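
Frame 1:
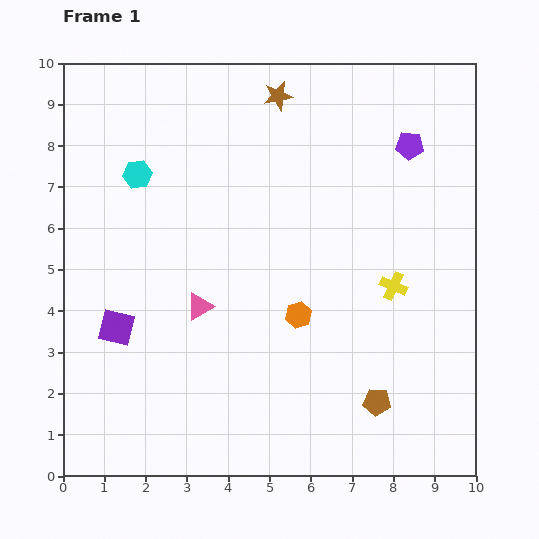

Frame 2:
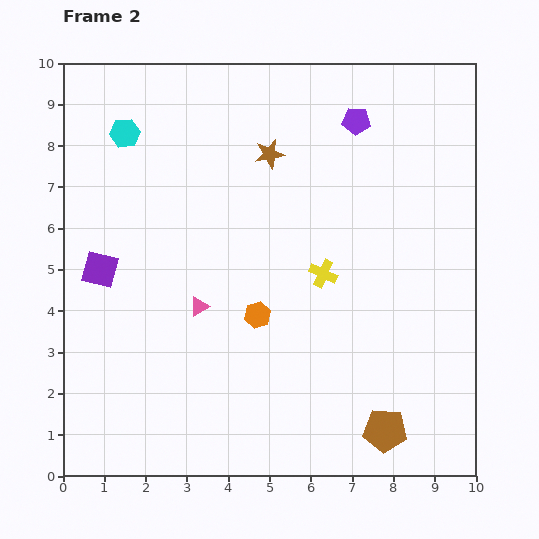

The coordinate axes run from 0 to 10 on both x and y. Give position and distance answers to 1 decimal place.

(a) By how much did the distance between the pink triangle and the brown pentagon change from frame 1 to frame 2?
+0.5

Distance in frame 1: 4.9. Distance in frame 2: 5.4.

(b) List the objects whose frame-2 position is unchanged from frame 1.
the pink triangle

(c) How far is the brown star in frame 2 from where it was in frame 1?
1.4

The brown star moved from (5.2, 9.2) to (5.0, 7.8), a distance of √(0.2² + 1.4²) ≈ 1.4.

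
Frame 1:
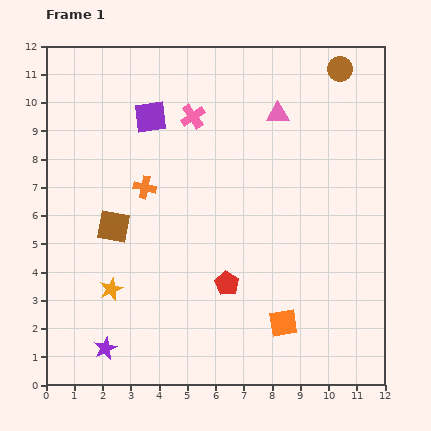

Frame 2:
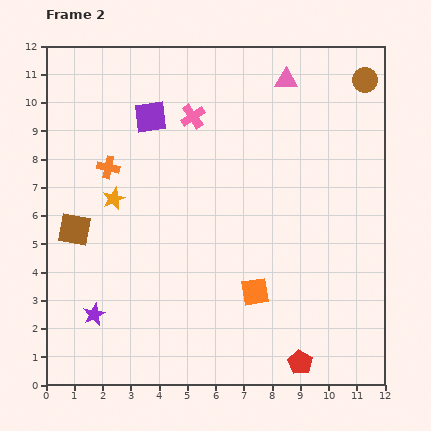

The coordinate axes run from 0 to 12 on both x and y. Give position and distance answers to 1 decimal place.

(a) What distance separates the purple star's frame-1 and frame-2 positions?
1.3

The purple star moved from (2.1, 1.3) to (1.7, 2.5), a distance of √(0.4² + 1.2²) ≈ 1.3.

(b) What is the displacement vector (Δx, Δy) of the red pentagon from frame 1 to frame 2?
(2.6, -2.8)

The red pentagon was at (6.4, 3.6) in frame 1 and (9.0, 0.8) in frame 2.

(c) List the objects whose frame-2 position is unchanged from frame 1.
the purple square, the pink cross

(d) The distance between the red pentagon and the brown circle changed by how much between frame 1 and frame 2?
+1.7

Distance in frame 1: 8.6. Distance in frame 2: 10.3.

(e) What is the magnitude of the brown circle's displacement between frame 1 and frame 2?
1.0

The brown circle moved from (10.4, 11.2) to (11.3, 10.8), a distance of √(0.9² + 0.4²) ≈ 1.0.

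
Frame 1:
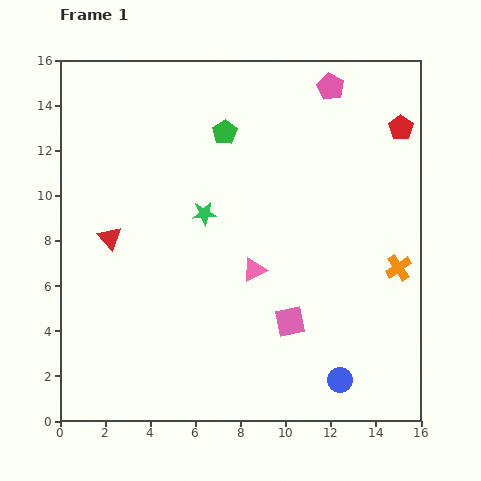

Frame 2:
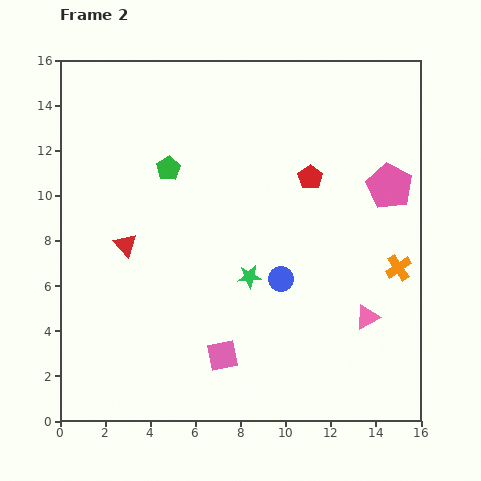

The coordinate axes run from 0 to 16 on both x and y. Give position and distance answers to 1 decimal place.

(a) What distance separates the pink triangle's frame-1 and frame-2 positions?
5.4

The pink triangle moved from (8.6, 6.7) to (13.6, 4.6), a distance of √(5.0² + 2.1²) ≈ 5.4.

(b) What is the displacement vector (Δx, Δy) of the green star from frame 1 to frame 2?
(2.0, -2.8)

The green star was at (6.4, 9.2) in frame 1 and (8.4, 6.4) in frame 2.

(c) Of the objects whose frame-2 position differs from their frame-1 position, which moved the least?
the red triangle

(moved 0.8)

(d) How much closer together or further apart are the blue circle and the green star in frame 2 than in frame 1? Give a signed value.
-8.1

Distance in frame 1: 9.5. Distance in frame 2: 1.4.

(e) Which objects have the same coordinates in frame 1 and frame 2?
the orange cross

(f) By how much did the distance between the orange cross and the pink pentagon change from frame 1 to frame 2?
-4.9

Distance in frame 1: 8.5. Distance in frame 2: 3.6.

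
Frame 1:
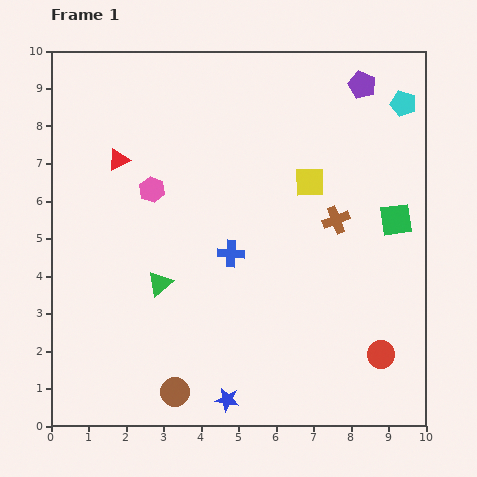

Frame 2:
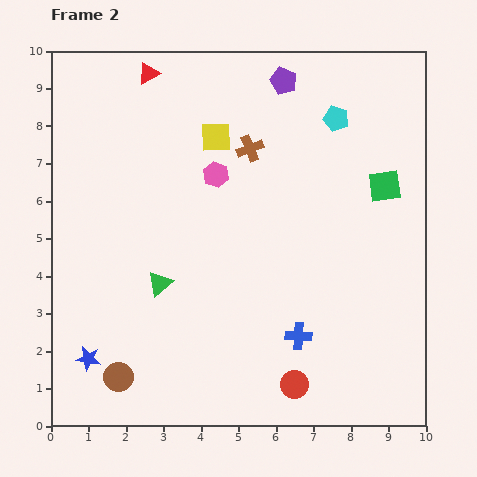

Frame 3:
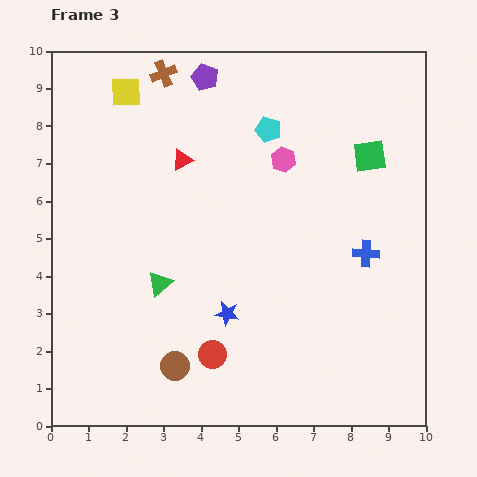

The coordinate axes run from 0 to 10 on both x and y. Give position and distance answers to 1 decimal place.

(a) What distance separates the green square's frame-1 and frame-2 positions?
0.9

The green square moved from (9.2, 5.5) to (8.9, 6.4), a distance of √(0.3² + 0.9²) ≈ 0.9.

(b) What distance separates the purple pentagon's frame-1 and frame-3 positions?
4.2

The purple pentagon moved from (8.3, 9.1) to (4.1, 9.3), a distance of √(4.2² + 0.2²) ≈ 4.2.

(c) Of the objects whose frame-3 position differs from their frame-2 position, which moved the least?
the green square

(moved 0.9)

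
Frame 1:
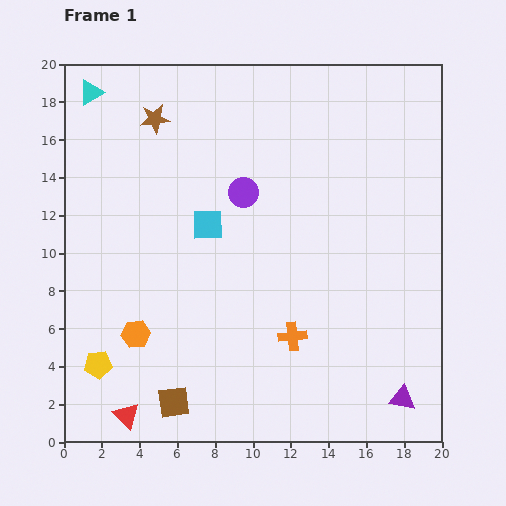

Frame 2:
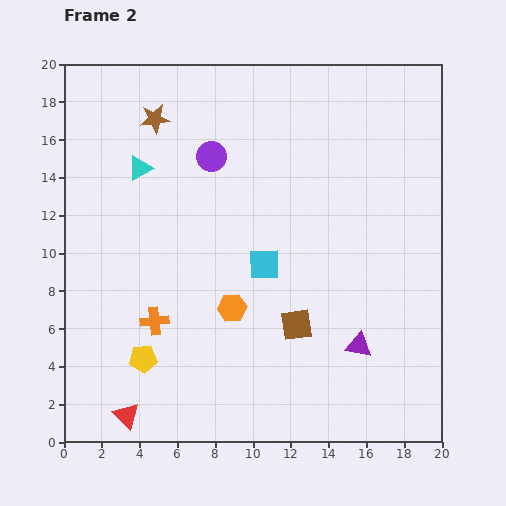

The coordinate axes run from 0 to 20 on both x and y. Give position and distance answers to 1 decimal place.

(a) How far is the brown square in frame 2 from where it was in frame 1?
7.7

The brown square moved from (5.8, 2.1) to (12.3, 6.2), a distance of √(6.5² + 4.1²) ≈ 7.7.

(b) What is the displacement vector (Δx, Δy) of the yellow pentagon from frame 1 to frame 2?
(2.4, 0.3)

The yellow pentagon was at (1.8, 4.1) in frame 1 and (4.2, 4.4) in frame 2.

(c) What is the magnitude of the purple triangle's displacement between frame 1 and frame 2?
3.6

The purple triangle moved from (17.9, 2.3) to (15.6, 5.1), a distance of √(2.3² + 2.8²) ≈ 3.6.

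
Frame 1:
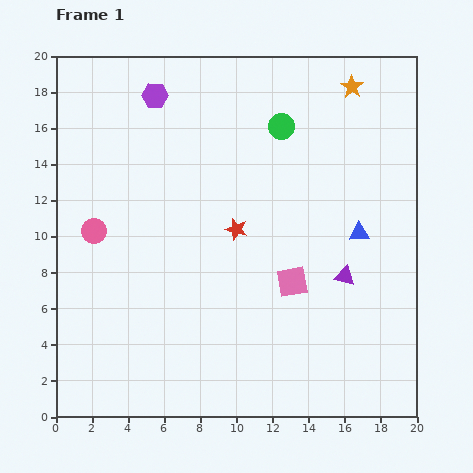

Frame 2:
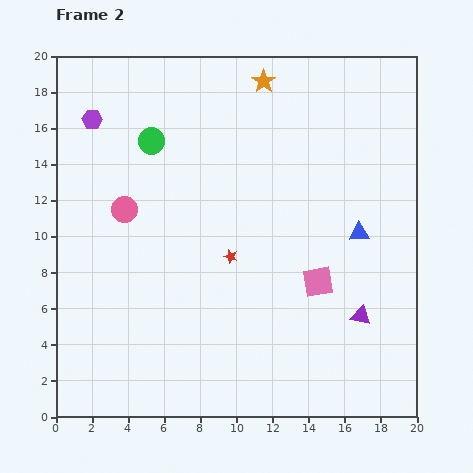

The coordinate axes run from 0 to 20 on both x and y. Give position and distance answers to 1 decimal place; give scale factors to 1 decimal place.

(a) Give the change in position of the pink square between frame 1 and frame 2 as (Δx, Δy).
(1.4, 0.0)

The pink square was at (13.1, 7.5) in frame 1 and (14.5, 7.5) in frame 2.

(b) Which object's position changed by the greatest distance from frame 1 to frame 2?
the green circle

(moved 7.2; next 4.9)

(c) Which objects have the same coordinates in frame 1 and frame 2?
the blue triangle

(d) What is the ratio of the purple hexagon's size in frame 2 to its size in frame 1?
0.8×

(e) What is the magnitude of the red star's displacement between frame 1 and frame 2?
1.5

The red star moved from (10.0, 10.4) to (9.7, 8.9), a distance of √(0.3² + 1.5²) ≈ 1.5.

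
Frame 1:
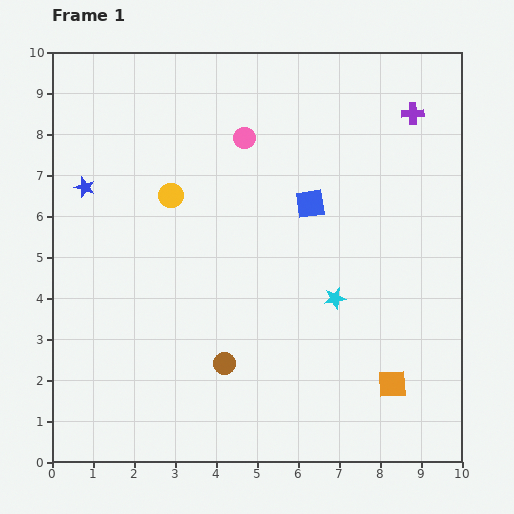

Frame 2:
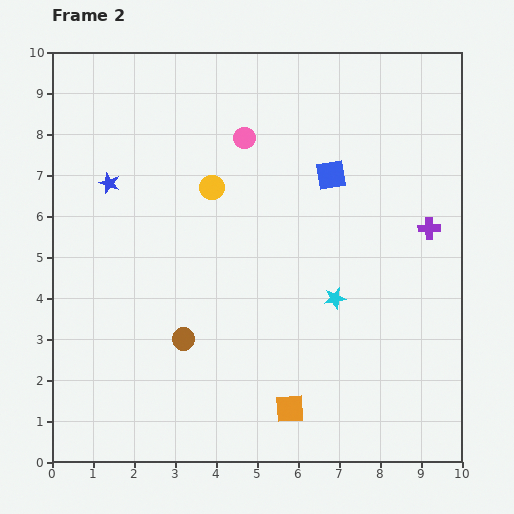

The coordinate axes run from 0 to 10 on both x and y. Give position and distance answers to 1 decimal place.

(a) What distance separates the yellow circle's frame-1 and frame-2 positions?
1.0

The yellow circle moved from (2.9, 6.5) to (3.9, 6.7), a distance of √(1.0² + 0.2²) ≈ 1.0.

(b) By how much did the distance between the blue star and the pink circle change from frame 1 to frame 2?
-0.6

Distance in frame 1: 4.1. Distance in frame 2: 3.5.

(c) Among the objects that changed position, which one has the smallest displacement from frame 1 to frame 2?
the blue star

(moved 0.6)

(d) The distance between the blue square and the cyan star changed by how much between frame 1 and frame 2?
+0.6

Distance in frame 1: 2.4. Distance in frame 2: 3.0.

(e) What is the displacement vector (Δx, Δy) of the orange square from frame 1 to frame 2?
(-2.5, -0.6)

The orange square was at (8.3, 1.9) in frame 1 and (5.8, 1.3) in frame 2.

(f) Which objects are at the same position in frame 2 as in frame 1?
the pink circle, the cyan star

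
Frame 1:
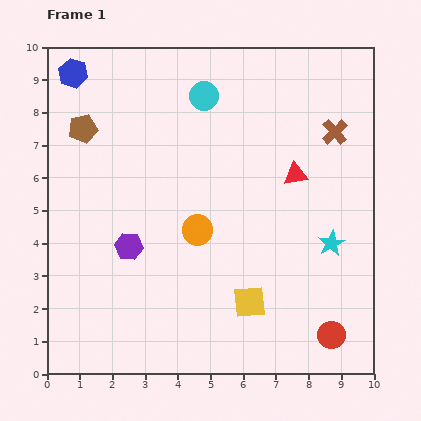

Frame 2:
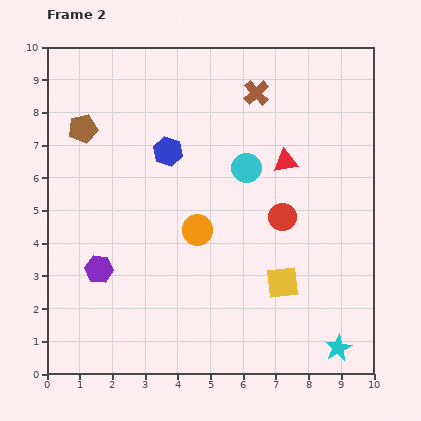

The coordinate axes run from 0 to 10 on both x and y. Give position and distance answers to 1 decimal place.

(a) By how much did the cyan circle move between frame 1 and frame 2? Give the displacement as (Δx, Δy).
(1.3, -2.2)

The cyan circle was at (4.8, 8.5) in frame 1 and (6.1, 6.3) in frame 2.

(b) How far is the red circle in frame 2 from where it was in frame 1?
3.9

The red circle moved from (8.7, 1.2) to (7.2, 4.8), a distance of √(1.5² + 3.6²) ≈ 3.9.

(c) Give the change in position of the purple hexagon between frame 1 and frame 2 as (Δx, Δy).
(-0.9, -0.7)

The purple hexagon was at (2.5, 3.9) in frame 1 and (1.6, 3.2) in frame 2.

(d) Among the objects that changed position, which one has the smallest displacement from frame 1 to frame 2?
the red triangle

(moved 0.5)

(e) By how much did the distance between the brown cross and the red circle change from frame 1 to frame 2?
-2.3

Distance in frame 1: 6.2. Distance in frame 2: 3.9.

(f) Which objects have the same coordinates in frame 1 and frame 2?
the orange circle, the brown pentagon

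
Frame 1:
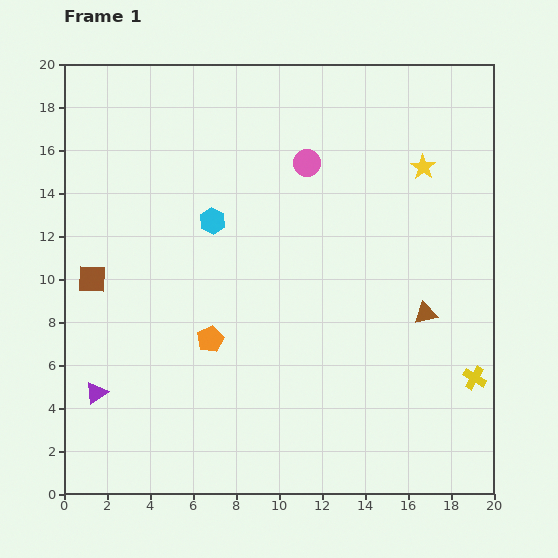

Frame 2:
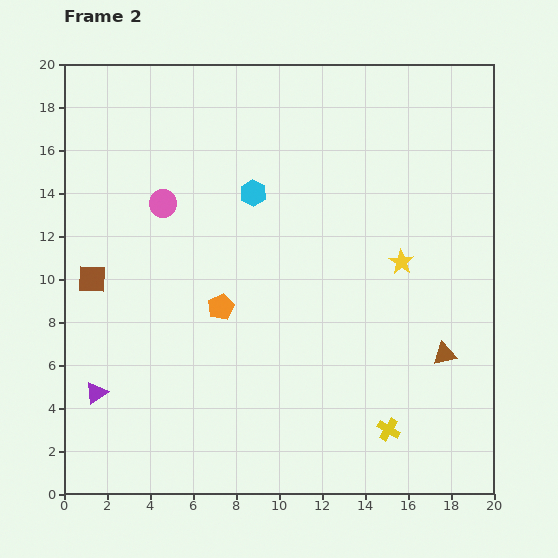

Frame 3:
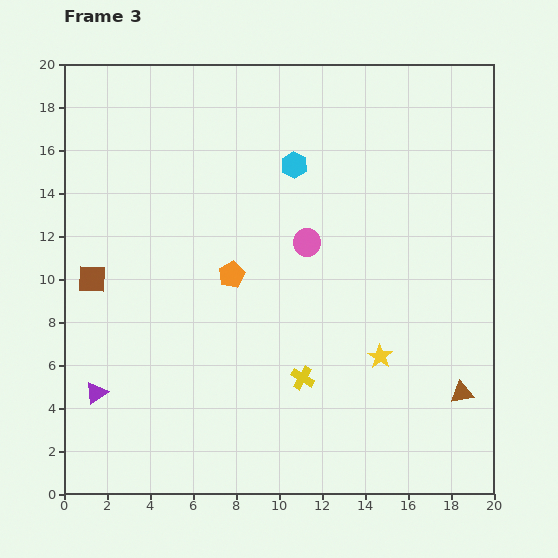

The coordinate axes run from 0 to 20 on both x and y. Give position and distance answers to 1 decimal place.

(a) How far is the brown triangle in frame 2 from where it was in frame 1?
2.1

The brown triangle moved from (16.8, 8.4) to (17.7, 6.5), a distance of √(0.9² + 1.9²) ≈ 2.1.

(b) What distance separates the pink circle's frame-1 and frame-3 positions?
3.7

The pink circle moved from (11.3, 15.4) to (11.3, 11.7), a distance of √(0.0² + 3.7²) ≈ 3.7.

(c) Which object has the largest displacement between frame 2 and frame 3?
the pink circle

(moved 6.9; next 4.7)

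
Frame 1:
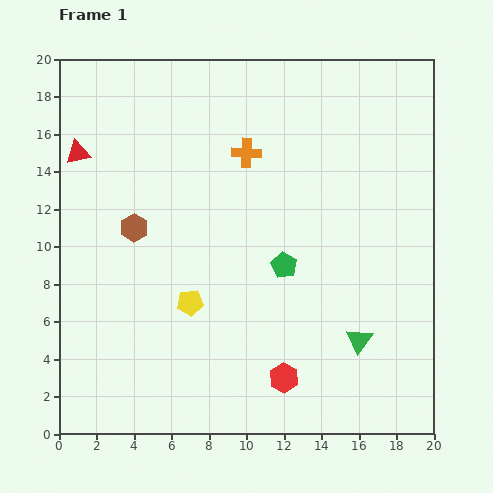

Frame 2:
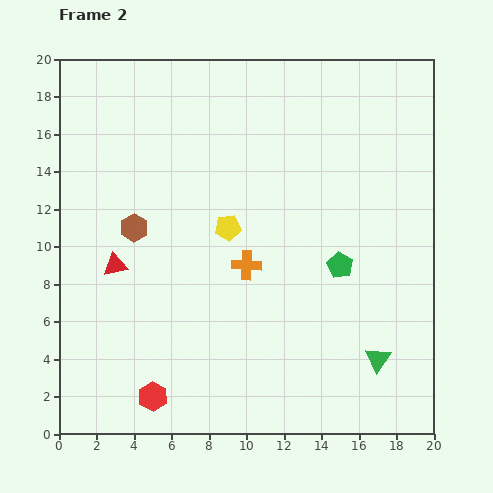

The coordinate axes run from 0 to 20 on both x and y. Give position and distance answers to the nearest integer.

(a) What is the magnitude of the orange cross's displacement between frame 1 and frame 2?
6

The orange cross moved from (10, 15) to (10, 9), a distance of √(0² + 6²) ≈ 6.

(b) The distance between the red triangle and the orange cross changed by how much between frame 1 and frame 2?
-2

Distance in frame 1: 9. Distance in frame 2: 7.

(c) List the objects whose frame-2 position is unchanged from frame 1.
the brown hexagon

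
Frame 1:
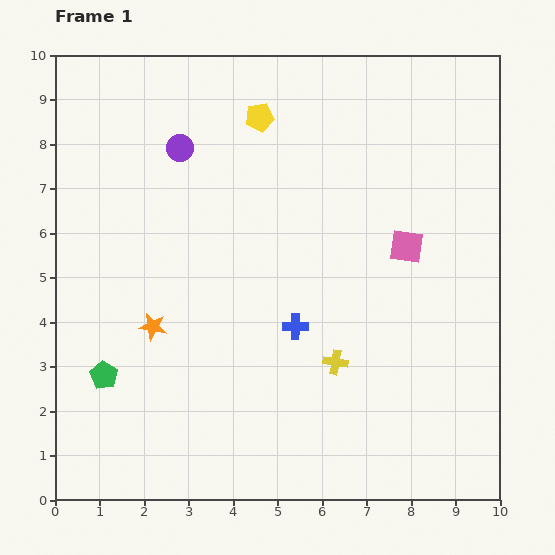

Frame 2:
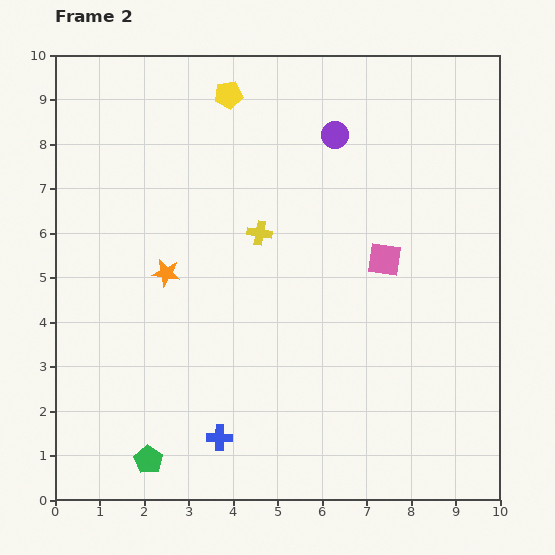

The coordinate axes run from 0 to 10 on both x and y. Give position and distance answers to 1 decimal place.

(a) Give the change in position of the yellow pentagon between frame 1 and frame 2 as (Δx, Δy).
(-0.7, 0.5)

The yellow pentagon was at (4.6, 8.6) in frame 1 and (3.9, 9.1) in frame 2.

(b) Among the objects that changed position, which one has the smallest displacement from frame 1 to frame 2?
the pink square

(moved 0.6)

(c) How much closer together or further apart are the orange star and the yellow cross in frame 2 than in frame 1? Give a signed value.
-1.9

Distance in frame 1: 4.2. Distance in frame 2: 2.3.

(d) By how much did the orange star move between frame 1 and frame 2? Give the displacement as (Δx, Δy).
(0.3, 1.2)

The orange star was at (2.2, 3.9) in frame 1 and (2.5, 5.1) in frame 2.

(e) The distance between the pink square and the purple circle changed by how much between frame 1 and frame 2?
-2.6

Distance in frame 1: 5.6. Distance in frame 2: 3.0.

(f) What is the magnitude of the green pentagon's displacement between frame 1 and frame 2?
2.1

The green pentagon moved from (1.1, 2.8) to (2.1, 0.9), a distance of √(1.0² + 1.9²) ≈ 2.1.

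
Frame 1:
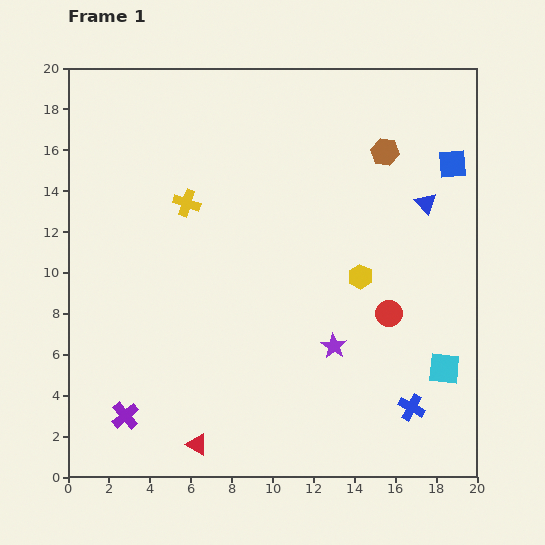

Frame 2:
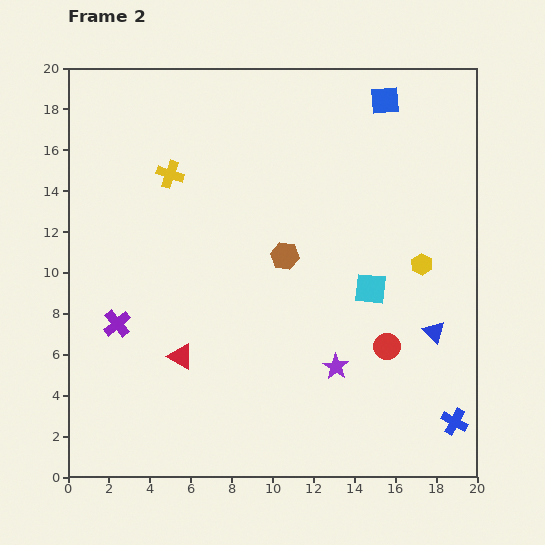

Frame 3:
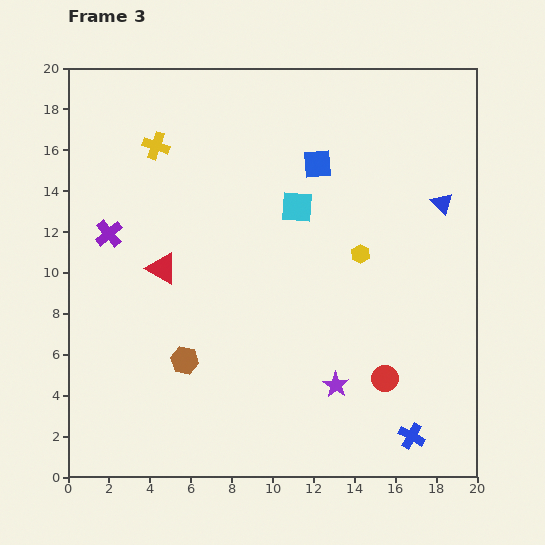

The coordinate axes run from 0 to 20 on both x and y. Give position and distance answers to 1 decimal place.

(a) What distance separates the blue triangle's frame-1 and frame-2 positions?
6.3

The blue triangle moved from (17.5, 13.4) to (17.9, 7.1), a distance of √(0.4² + 6.3²) ≈ 6.3.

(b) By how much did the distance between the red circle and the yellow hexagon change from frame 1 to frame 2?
+2.0

Distance in frame 1: 2.3. Distance in frame 2: 4.3.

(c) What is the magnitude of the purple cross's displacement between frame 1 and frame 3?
8.9

The purple cross moved from (2.8, 3.0) to (2.0, 11.9), a distance of √(0.8² + 8.9²) ≈ 8.9.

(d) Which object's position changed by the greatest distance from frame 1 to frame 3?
the brown hexagon

(moved 14.1; next 10.7)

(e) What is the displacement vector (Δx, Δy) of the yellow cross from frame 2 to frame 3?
(-0.7, 1.4)

The yellow cross was at (5.0, 14.8) in frame 2 and (4.3, 16.2) in frame 3.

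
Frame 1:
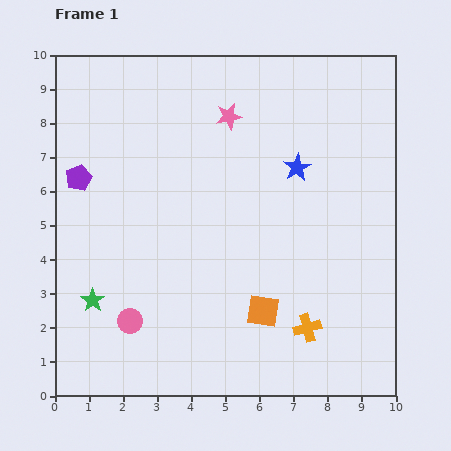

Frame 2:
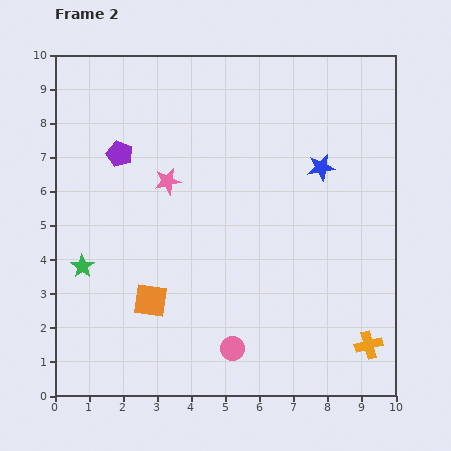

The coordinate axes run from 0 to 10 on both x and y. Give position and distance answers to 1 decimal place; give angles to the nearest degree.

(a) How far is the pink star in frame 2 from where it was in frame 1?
2.6

The pink star moved from (5.1, 8.2) to (3.3, 6.3), a distance of √(1.8² + 1.9²) ≈ 2.6.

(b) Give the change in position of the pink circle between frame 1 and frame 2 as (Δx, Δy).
(3.0, -0.8)

The pink circle was at (2.2, 2.2) in frame 1 and (5.2, 1.4) in frame 2.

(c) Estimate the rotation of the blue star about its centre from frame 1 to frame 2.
21° clockwise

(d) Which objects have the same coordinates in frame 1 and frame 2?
none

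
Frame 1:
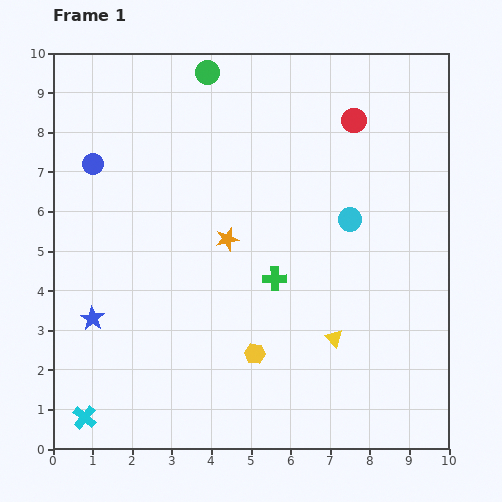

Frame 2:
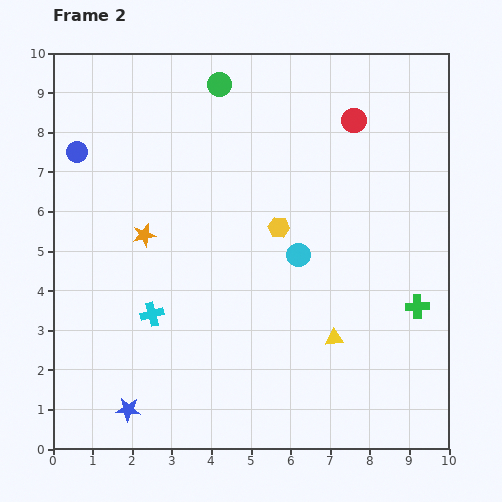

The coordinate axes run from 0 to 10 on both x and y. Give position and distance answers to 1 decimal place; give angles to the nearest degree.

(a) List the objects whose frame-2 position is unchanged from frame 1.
the yellow triangle, the red circle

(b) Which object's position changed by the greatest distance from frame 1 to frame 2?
the green cross

(moved 3.7; next 3.3)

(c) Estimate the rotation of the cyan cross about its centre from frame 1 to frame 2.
37° clockwise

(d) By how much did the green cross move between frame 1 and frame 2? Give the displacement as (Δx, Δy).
(3.6, -0.7)

The green cross was at (5.6, 4.3) in frame 1 and (9.2, 3.6) in frame 2.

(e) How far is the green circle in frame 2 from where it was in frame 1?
0.4

The green circle moved from (3.9, 9.5) to (4.2, 9.2), a distance of √(0.3² + 0.3²) ≈ 0.4.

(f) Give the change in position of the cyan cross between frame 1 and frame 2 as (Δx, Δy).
(1.7, 2.6)

The cyan cross was at (0.8, 0.8) in frame 1 and (2.5, 3.4) in frame 2.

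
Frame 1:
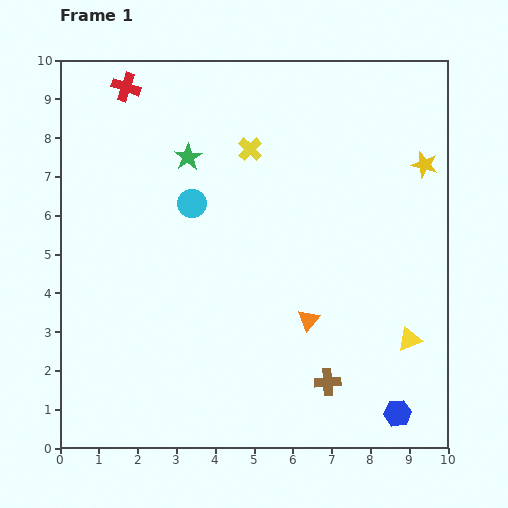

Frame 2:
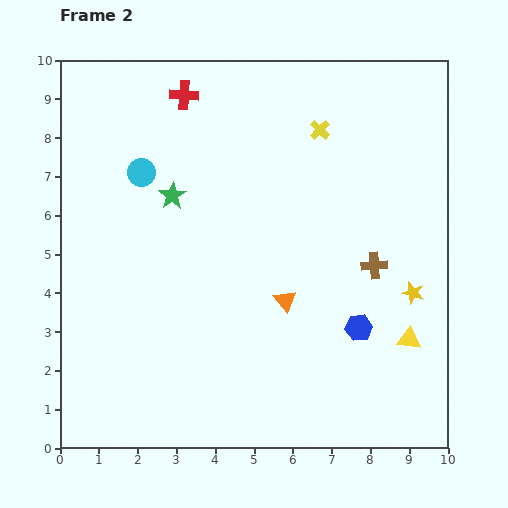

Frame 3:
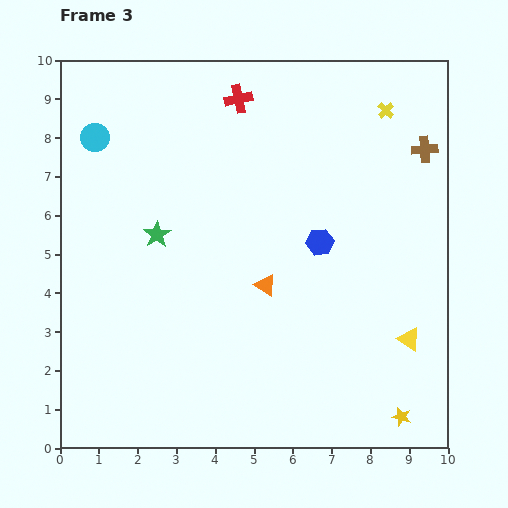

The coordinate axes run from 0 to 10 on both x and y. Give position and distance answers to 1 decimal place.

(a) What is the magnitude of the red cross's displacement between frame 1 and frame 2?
1.5

The red cross moved from (1.7, 9.3) to (3.2, 9.1), a distance of √(1.5² + 0.2²) ≈ 1.5.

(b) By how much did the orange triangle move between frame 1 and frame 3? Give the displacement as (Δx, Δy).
(-1.1, 0.9)

The orange triangle was at (6.4, 3.3) in frame 1 and (5.3, 4.2) in frame 3.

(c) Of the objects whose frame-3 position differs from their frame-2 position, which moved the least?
the orange triangle

(moved 0.6)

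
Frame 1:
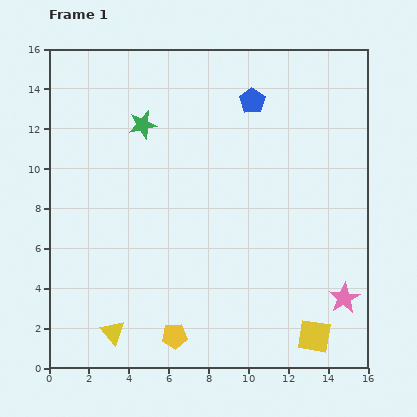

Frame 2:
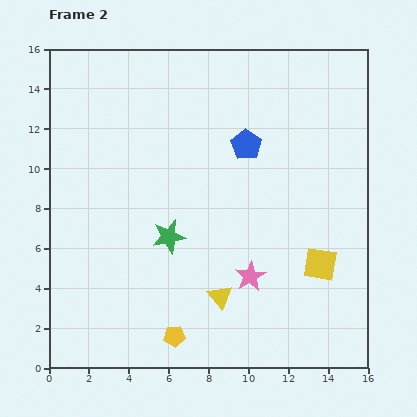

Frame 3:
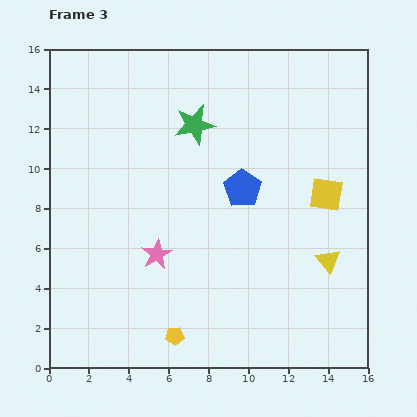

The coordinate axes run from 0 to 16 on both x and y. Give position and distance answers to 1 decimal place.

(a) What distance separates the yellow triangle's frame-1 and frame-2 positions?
5.7

The yellow triangle moved from (3.2, 1.8) to (8.6, 3.6), a distance of √(5.4² + 1.8²) ≈ 5.7.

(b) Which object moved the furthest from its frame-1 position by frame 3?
the yellow triangle

(moved 11.4; next 9.7)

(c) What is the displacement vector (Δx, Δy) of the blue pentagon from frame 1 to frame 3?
(-0.5, -4.4)

The blue pentagon was at (10.2, 13.4) in frame 1 and (9.7, 9.0) in frame 3.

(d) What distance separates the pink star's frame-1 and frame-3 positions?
9.7

The pink star moved from (14.8, 3.5) to (5.4, 5.7), a distance of √(9.4² + 2.2²) ≈ 9.7.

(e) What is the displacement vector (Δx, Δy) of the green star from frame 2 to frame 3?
(1.3, 5.6)

The green star was at (6.0, 6.6) in frame 2 and (7.3, 12.2) in frame 3.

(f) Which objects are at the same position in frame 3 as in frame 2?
the yellow pentagon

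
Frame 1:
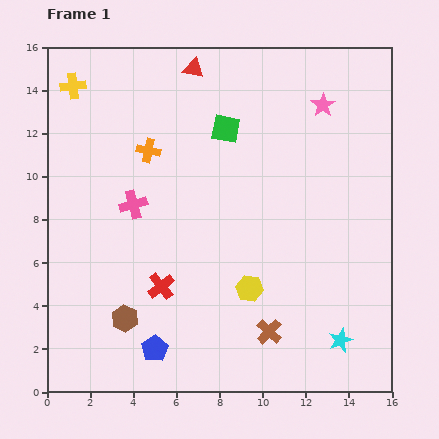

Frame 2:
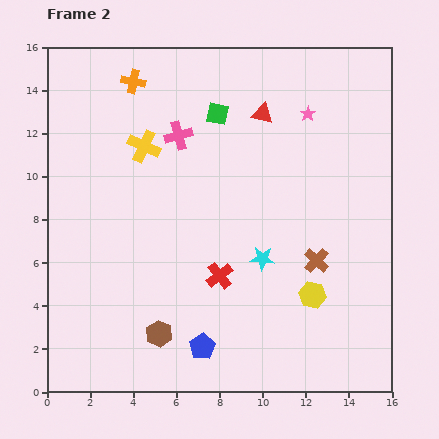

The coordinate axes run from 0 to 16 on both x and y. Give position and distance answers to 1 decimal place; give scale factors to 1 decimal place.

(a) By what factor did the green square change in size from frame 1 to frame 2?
0.8×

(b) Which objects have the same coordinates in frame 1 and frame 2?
none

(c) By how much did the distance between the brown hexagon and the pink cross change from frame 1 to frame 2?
+3.9

Distance in frame 1: 5.3. Distance in frame 2: 9.2.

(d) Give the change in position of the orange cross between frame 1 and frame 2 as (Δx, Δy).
(-0.7, 3.2)

The orange cross was at (4.7, 11.2) in frame 1 and (4.0, 14.4) in frame 2.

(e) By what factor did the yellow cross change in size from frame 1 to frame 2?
1.3×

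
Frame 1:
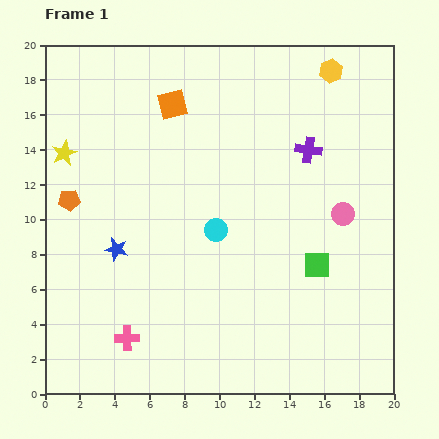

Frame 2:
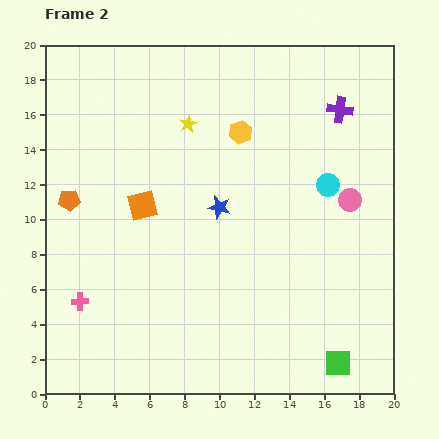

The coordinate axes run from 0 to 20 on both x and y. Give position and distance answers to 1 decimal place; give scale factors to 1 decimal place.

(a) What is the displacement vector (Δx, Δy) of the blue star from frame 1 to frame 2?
(5.9, 2.4)

The blue star was at (4.1, 8.3) in frame 1 and (10.0, 10.7) in frame 2.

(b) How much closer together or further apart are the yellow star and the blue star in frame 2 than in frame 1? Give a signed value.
-1.2

Distance in frame 1: 6.3. Distance in frame 2: 5.1.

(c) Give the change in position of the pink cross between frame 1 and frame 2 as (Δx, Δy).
(-2.7, 2.1)

The pink cross was at (4.7, 3.2) in frame 1 and (2.0, 5.3) in frame 2.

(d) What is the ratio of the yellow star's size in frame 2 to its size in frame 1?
0.7×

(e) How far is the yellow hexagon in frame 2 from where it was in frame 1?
6.3

The yellow hexagon moved from (16.4, 18.5) to (11.2, 15.0), a distance of √(5.2² + 3.5²) ≈ 6.3.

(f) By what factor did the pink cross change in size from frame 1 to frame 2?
0.7×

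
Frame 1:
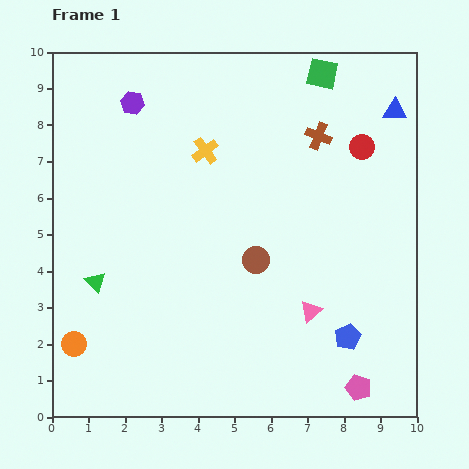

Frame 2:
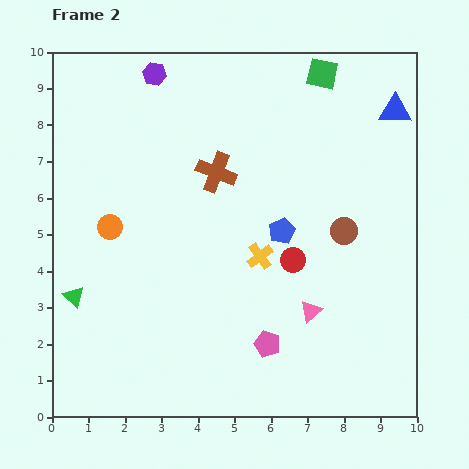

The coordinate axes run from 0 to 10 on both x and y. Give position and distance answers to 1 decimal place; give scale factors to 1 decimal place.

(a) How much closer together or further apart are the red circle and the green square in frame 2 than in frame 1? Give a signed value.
+2.9

Distance in frame 1: 2.3. Distance in frame 2: 5.2.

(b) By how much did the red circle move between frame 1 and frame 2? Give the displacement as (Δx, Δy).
(-1.9, -3.1)

The red circle was at (8.5, 7.4) in frame 1 and (6.6, 4.3) in frame 2.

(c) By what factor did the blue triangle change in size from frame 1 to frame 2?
1.3×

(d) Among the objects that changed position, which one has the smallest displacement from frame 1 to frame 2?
the green triangle

(moved 0.7)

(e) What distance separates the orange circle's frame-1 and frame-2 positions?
3.4

The orange circle moved from (0.6, 2.0) to (1.6, 5.2), a distance of √(1.0² + 3.2²) ≈ 3.4.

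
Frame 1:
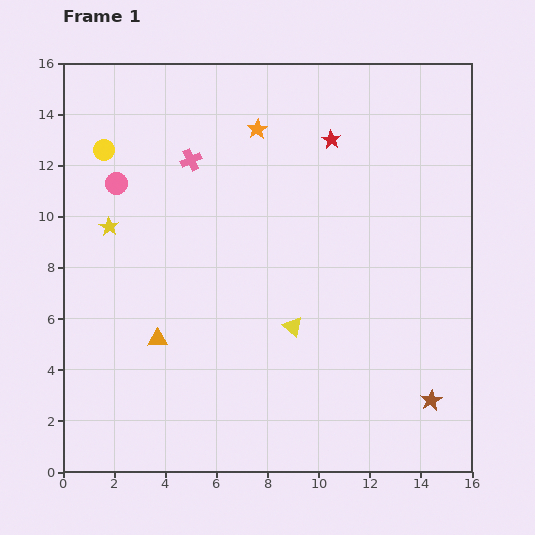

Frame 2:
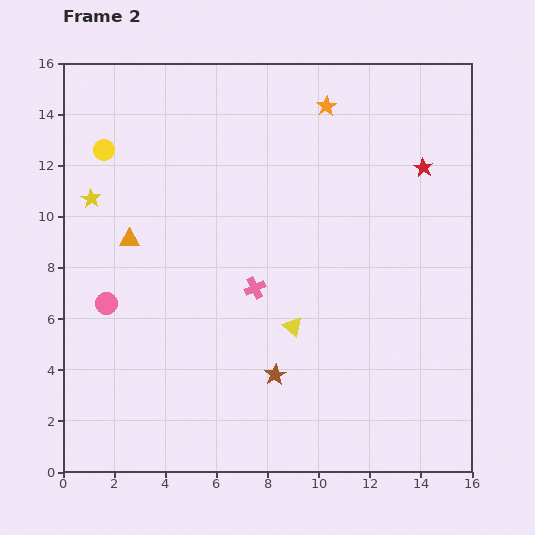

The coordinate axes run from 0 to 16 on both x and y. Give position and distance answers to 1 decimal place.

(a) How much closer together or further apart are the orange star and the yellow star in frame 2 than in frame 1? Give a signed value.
+3.0

Distance in frame 1: 6.9. Distance in frame 2: 9.9.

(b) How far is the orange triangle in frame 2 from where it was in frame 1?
4.1

The orange triangle moved from (3.7, 5.2) to (2.6, 9.1), a distance of √(1.1² + 3.9²) ≈ 4.1.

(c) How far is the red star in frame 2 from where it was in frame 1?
3.8

The red star moved from (10.5, 13.0) to (14.1, 11.9), a distance of √(3.6² + 1.1²) ≈ 3.8.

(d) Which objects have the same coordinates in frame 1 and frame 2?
the yellow circle, the yellow triangle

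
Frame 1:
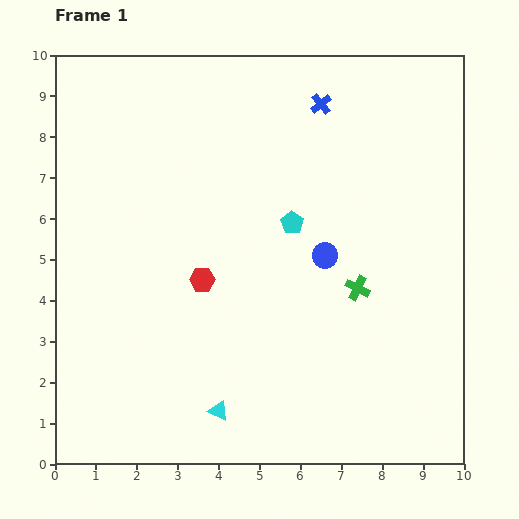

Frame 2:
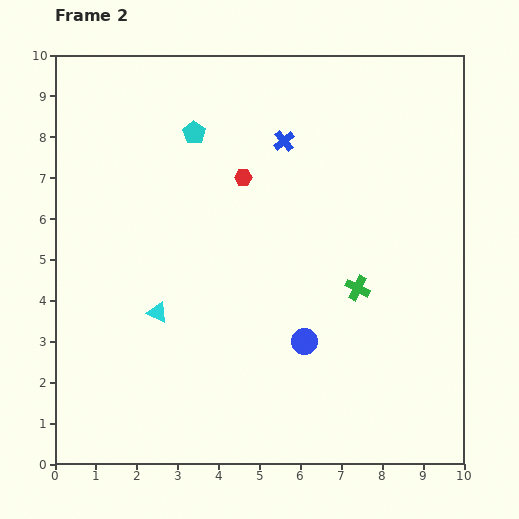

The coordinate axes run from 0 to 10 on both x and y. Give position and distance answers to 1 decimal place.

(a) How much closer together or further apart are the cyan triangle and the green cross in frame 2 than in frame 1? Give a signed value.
+0.4

Distance in frame 1: 4.5. Distance in frame 2: 4.9.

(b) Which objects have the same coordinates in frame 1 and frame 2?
the green cross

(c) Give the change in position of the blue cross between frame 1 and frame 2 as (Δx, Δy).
(-0.9, -0.9)

The blue cross was at (6.5, 8.8) in frame 1 and (5.6, 7.9) in frame 2.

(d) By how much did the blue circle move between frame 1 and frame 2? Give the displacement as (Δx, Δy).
(-0.5, -2.1)

The blue circle was at (6.6, 5.1) in frame 1 and (6.1, 3.0) in frame 2.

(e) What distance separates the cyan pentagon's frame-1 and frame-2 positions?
3.3

The cyan pentagon moved from (5.8, 5.9) to (3.4, 8.1), a distance of √(2.4² + 2.2²) ≈ 3.3.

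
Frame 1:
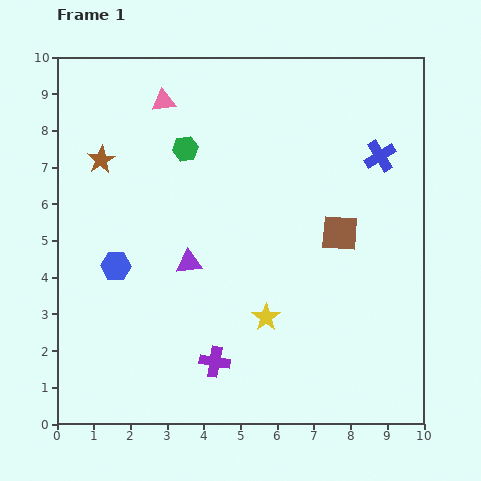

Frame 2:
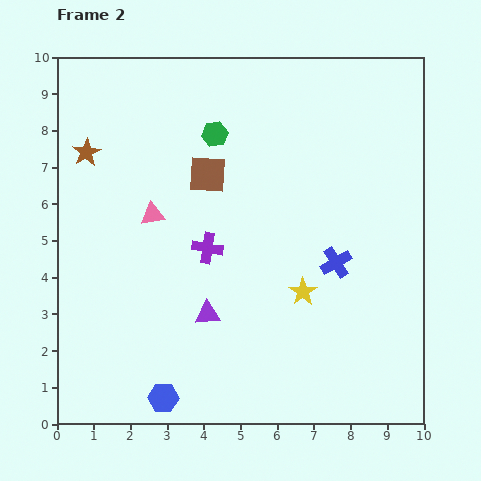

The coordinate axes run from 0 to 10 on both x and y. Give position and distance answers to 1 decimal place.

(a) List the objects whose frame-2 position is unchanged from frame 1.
none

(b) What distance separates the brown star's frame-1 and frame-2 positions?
0.4

The brown star moved from (1.2, 7.2) to (0.8, 7.4), a distance of √(0.4² + 0.2²) ≈ 0.4.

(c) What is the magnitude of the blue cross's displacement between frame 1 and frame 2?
3.1

The blue cross moved from (8.8, 7.3) to (7.6, 4.4), a distance of √(1.2² + 2.9²) ≈ 3.1.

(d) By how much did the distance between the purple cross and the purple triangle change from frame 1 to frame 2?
-1.0

Distance in frame 1: 2.8. Distance in frame 2: 1.8.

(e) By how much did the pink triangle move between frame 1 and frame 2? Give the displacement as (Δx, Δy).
(-0.3, -3.1)

The pink triangle was at (2.9, 8.8) in frame 1 and (2.6, 5.7) in frame 2.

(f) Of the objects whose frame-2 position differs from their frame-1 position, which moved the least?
the brown star

(moved 0.4)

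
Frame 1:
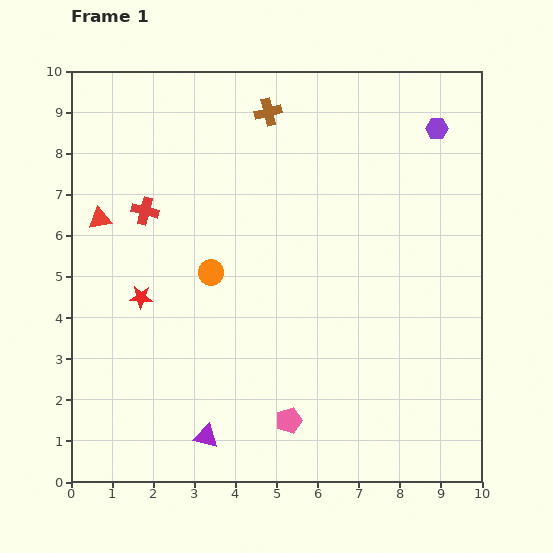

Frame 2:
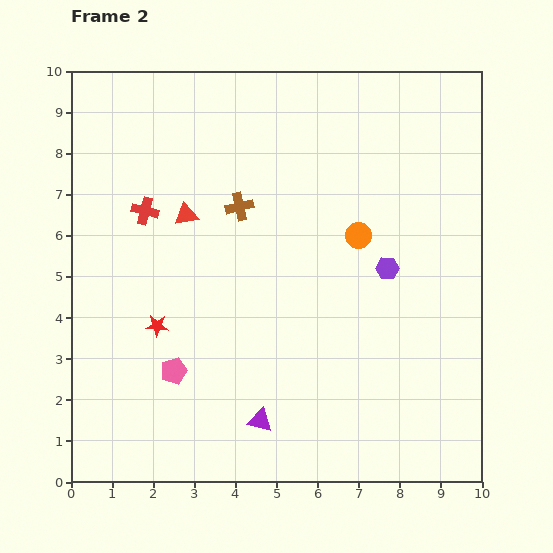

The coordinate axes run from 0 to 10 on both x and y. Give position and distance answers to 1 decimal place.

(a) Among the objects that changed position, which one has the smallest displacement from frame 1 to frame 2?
the red star

(moved 0.8)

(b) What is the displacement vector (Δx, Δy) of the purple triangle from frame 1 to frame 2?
(1.3, 0.4)

The purple triangle was at (3.3, 1.1) in frame 1 and (4.6, 1.5) in frame 2.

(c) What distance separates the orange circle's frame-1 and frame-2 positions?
3.7

The orange circle moved from (3.4, 5.1) to (7.0, 6.0), a distance of √(3.6² + 0.9²) ≈ 3.7.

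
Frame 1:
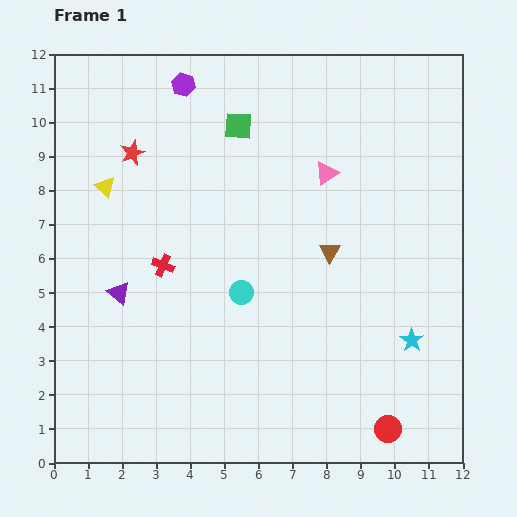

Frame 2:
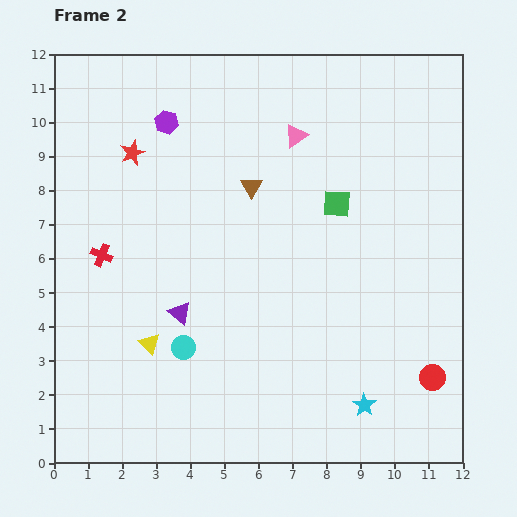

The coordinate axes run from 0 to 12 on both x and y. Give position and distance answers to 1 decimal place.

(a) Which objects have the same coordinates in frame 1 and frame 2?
the red star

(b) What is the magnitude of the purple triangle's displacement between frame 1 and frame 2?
1.9

The purple triangle moved from (1.9, 5.0) to (3.7, 4.4), a distance of √(1.8² + 0.6²) ≈ 1.9.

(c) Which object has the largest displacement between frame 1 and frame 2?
the yellow triangle

(moved 4.8; next 3.7)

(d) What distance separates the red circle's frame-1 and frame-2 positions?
2.0

The red circle moved from (9.8, 1.0) to (11.1, 2.5), a distance of √(1.3² + 1.5²) ≈ 2.0.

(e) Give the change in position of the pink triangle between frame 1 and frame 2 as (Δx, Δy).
(-0.9, 1.1)

The pink triangle was at (8.0, 8.5) in frame 1 and (7.1, 9.6) in frame 2.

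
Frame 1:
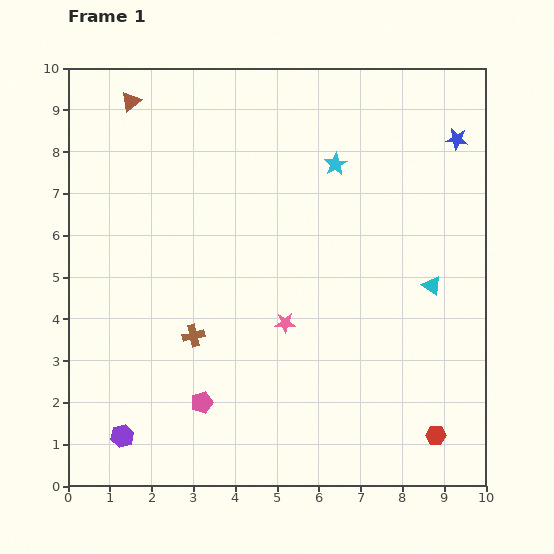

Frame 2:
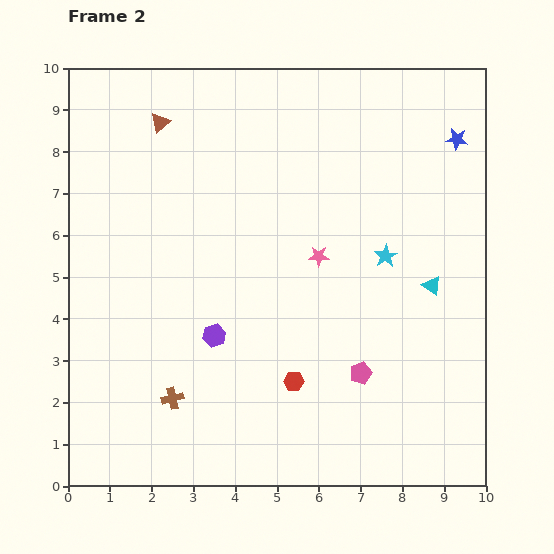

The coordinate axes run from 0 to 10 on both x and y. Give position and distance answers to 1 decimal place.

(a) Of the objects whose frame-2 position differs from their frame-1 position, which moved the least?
the brown triangle

(moved 0.9)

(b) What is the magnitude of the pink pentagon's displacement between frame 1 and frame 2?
3.9

The pink pentagon moved from (3.2, 2.0) to (7.0, 2.7), a distance of √(3.8² + 0.7²) ≈ 3.9.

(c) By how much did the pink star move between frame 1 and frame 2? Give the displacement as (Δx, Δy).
(0.8, 1.6)

The pink star was at (5.2, 3.9) in frame 1 and (6.0, 5.5) in frame 2.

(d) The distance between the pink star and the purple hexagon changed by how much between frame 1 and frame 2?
-1.6

Distance in frame 1: 4.7. Distance in frame 2: 3.1.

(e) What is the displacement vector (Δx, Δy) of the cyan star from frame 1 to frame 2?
(1.2, -2.2)

The cyan star was at (6.4, 7.7) in frame 1 and (7.6, 5.5) in frame 2.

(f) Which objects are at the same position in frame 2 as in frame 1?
the cyan triangle, the blue star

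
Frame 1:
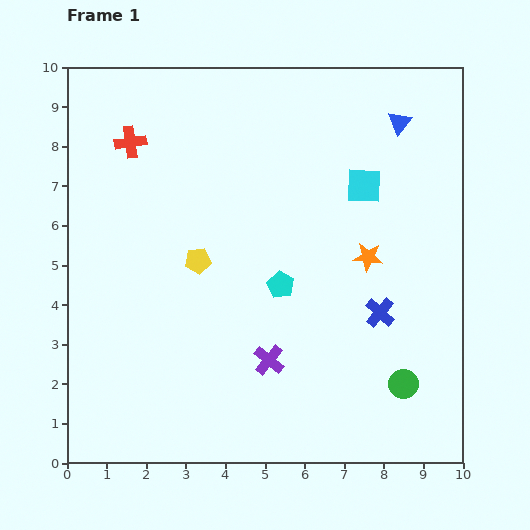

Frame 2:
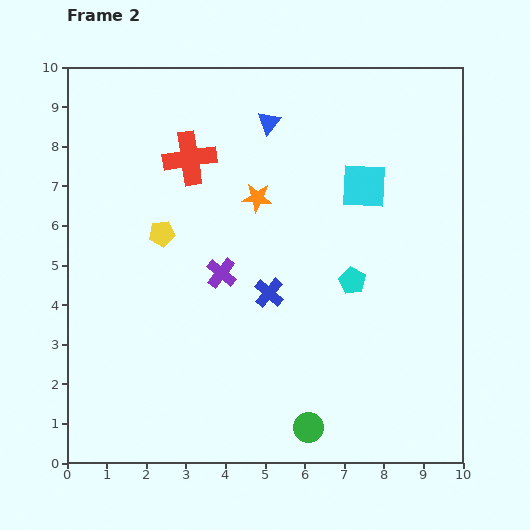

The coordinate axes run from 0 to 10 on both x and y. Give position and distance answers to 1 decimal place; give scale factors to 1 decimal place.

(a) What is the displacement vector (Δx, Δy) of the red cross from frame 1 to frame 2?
(1.5, -0.4)

The red cross was at (1.6, 8.1) in frame 1 and (3.1, 7.7) in frame 2.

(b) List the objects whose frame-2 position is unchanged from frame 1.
the cyan square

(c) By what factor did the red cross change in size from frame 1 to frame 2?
1.7×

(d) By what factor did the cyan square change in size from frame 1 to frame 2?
1.3×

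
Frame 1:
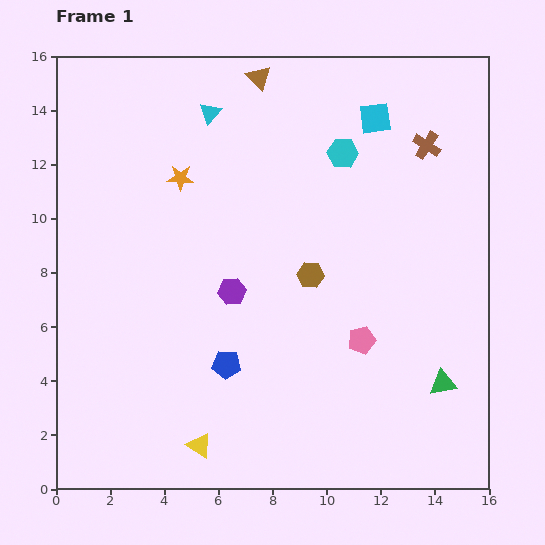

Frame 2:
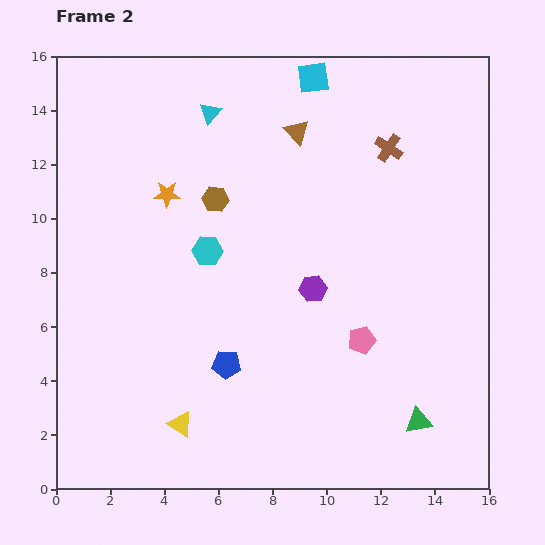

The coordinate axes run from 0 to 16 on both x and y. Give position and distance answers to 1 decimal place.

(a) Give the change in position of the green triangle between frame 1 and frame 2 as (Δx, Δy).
(-0.9, -1.4)

The green triangle was at (14.3, 3.9) in frame 1 and (13.4, 2.5) in frame 2.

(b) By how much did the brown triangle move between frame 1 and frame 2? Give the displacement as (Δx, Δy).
(1.4, -2.0)

The brown triangle was at (7.5, 15.2) in frame 1 and (8.9, 13.2) in frame 2.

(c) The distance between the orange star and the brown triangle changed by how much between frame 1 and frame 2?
+0.6

Distance in frame 1: 4.7. Distance in frame 2: 5.3.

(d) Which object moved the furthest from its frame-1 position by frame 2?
the cyan hexagon

(moved 6.2; next 4.5)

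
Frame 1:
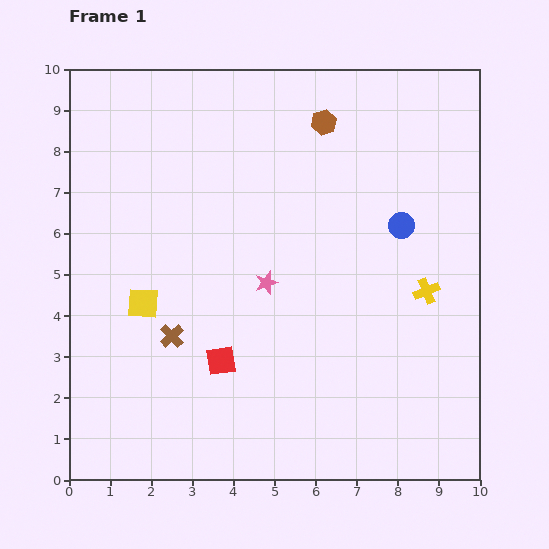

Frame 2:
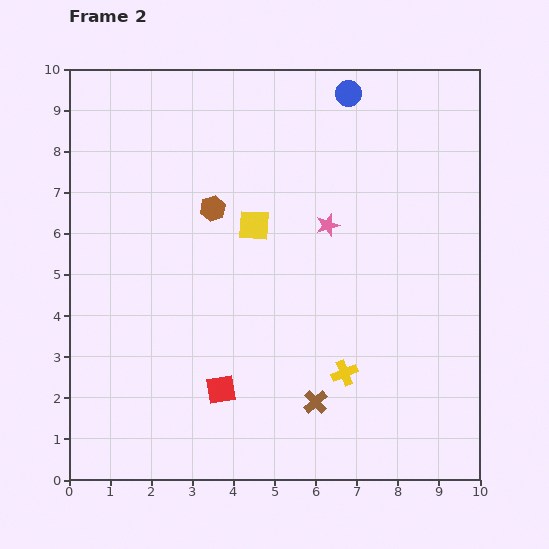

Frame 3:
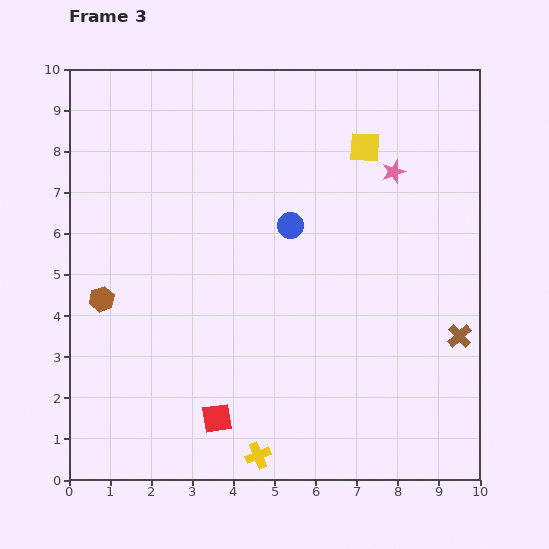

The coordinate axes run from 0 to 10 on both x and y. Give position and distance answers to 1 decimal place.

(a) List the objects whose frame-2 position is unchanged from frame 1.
none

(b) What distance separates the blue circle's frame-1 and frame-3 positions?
2.7

The blue circle moved from (8.1, 6.2) to (5.4, 6.2), a distance of √(2.7² + 0.0²) ≈ 2.7.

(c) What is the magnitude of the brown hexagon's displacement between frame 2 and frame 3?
3.5

The brown hexagon moved from (3.5, 6.6) to (0.8, 4.4), a distance of √(2.7² + 2.2²) ≈ 3.5.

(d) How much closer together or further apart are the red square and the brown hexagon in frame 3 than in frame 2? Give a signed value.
-0.4

Distance in frame 2: 4.4. Distance in frame 3: 4.0.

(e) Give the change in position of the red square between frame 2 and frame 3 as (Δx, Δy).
(-0.1, -0.7)

The red square was at (3.7, 2.2) in frame 2 and (3.6, 1.5) in frame 3.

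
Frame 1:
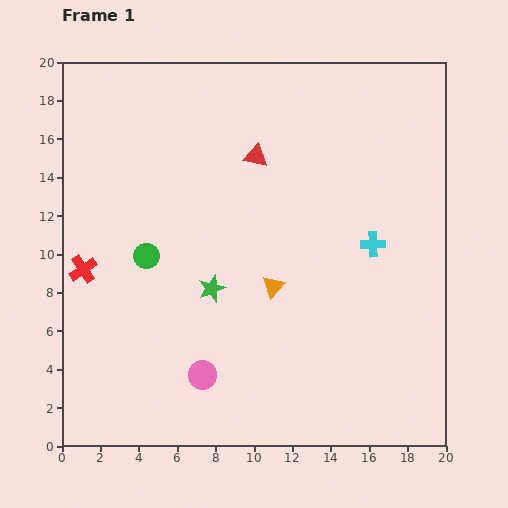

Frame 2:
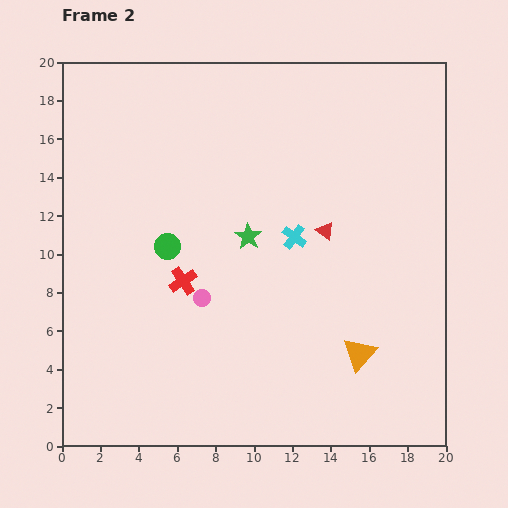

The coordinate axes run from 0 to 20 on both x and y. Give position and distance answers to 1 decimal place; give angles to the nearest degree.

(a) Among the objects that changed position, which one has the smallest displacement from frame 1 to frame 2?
the green circle

(moved 1.2)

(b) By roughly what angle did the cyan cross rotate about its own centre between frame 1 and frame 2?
38° clockwise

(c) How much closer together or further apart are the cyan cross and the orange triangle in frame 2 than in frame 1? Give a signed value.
+1.4

Distance in frame 1: 5.6. Distance in frame 2: 7.0.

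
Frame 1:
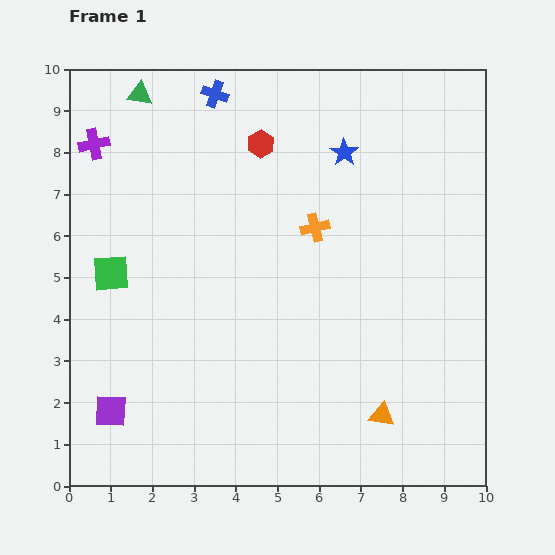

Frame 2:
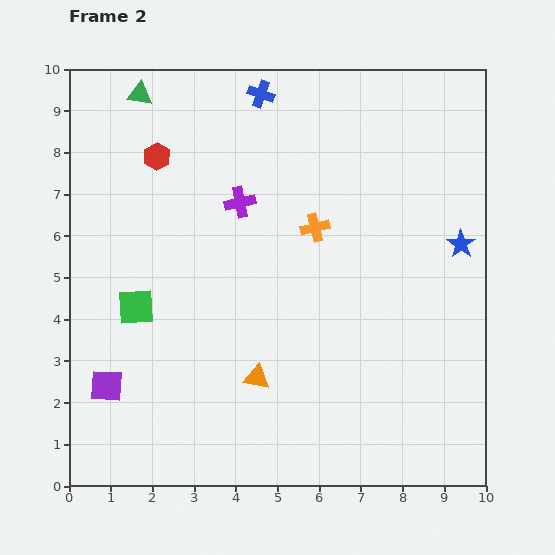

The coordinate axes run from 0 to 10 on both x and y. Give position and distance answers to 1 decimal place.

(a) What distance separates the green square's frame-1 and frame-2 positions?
1.0

The green square moved from (1.0, 5.1) to (1.6, 4.3), a distance of √(0.6² + 0.8²) ≈ 1.0.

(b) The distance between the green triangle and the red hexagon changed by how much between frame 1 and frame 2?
-1.5

Distance in frame 1: 3.1. Distance in frame 2: 1.6.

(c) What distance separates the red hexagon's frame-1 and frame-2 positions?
2.5

The red hexagon moved from (4.6, 8.2) to (2.1, 7.9), a distance of √(2.5² + 0.3²) ≈ 2.5.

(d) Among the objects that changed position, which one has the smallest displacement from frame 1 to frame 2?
the purple square

(moved 0.6)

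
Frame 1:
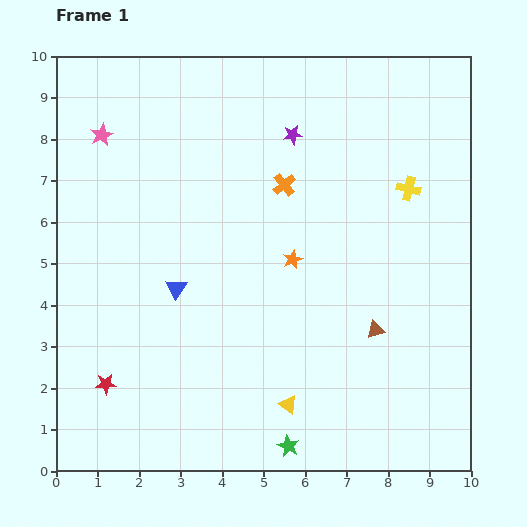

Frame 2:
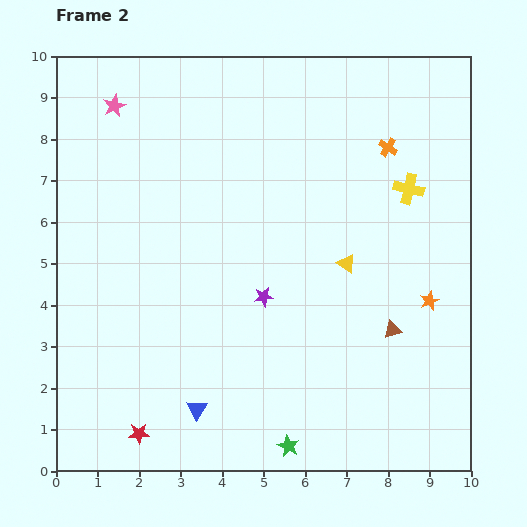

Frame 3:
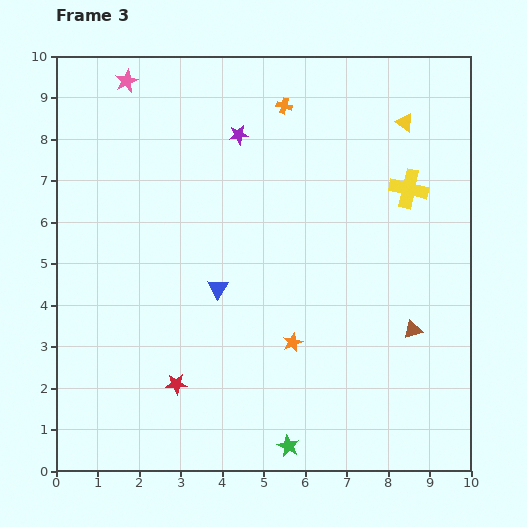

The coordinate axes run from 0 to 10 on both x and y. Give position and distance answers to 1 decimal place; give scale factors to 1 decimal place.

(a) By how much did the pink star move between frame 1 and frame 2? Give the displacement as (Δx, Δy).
(0.3, 0.7)

The pink star was at (1.1, 8.1) in frame 1 and (1.4, 8.8) in frame 2.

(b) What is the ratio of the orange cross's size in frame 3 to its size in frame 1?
0.7×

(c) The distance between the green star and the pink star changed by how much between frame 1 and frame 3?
+0.9

Distance in frame 1: 8.7. Distance in frame 3: 9.6.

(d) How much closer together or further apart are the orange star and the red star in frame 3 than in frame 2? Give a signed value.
-4.7

Distance in frame 2: 7.7. Distance in frame 3: 3.0.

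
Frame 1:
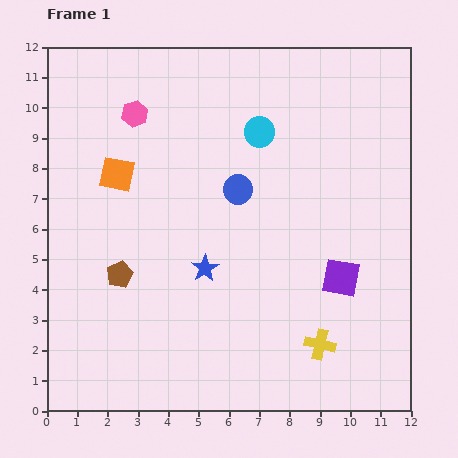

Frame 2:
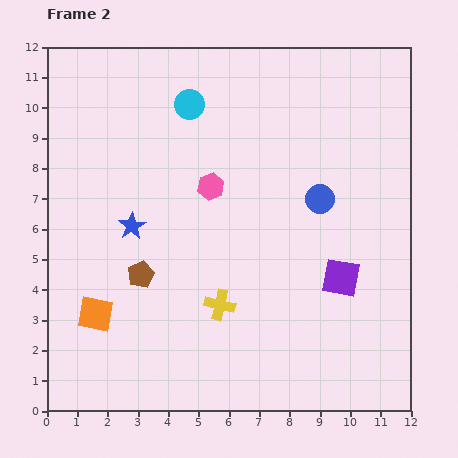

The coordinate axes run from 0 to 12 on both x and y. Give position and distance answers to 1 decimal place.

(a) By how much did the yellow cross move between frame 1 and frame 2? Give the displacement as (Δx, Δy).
(-3.3, 1.3)

The yellow cross was at (9.0, 2.2) in frame 1 and (5.7, 3.5) in frame 2.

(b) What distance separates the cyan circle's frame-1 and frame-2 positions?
2.5

The cyan circle moved from (7.0, 9.2) to (4.7, 10.1), a distance of √(2.3² + 0.9²) ≈ 2.5.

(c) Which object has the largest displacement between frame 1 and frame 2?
the orange square

(moved 4.7; next 3.5)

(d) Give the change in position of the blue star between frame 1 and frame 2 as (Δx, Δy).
(-2.4, 1.4)

The blue star was at (5.2, 4.7) in frame 1 and (2.8, 6.1) in frame 2.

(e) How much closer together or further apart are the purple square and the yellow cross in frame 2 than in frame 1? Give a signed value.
+1.8

Distance in frame 1: 2.3. Distance in frame 2: 4.1.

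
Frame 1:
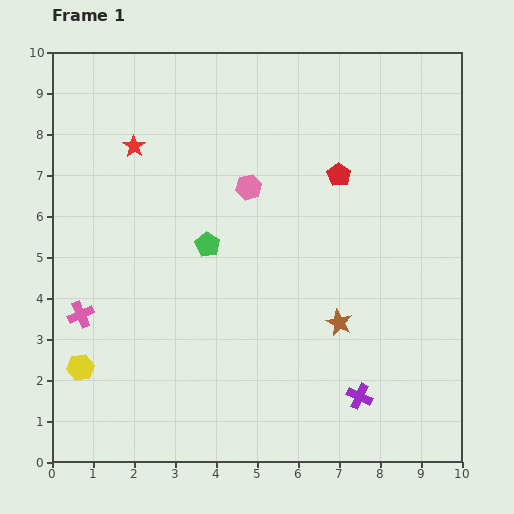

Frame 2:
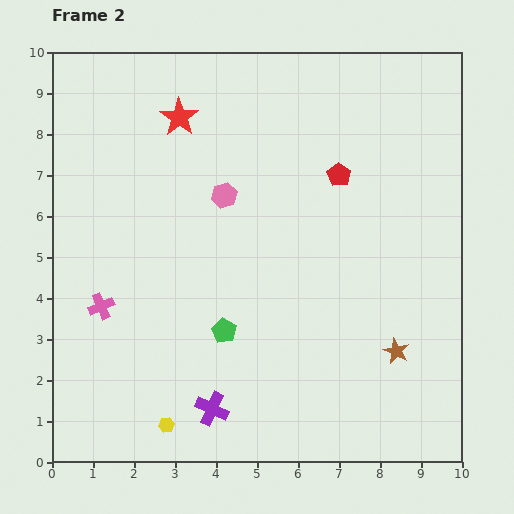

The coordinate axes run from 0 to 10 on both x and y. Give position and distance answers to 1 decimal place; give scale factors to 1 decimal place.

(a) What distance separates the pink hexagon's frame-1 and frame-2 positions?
0.6

The pink hexagon moved from (4.8, 6.7) to (4.2, 6.5), a distance of √(0.6² + 0.2²) ≈ 0.6.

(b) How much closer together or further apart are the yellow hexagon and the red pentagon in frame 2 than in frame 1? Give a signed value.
-0.5

Distance in frame 1: 7.9. Distance in frame 2: 7.4.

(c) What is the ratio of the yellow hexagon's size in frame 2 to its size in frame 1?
0.6×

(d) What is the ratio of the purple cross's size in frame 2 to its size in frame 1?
1.3×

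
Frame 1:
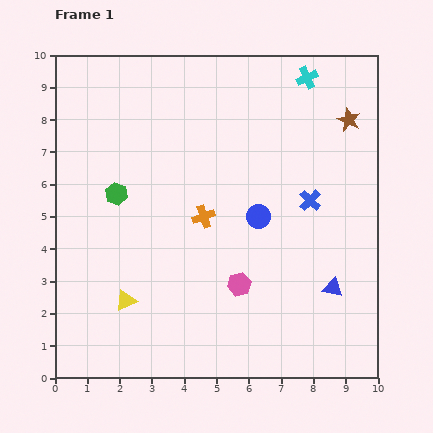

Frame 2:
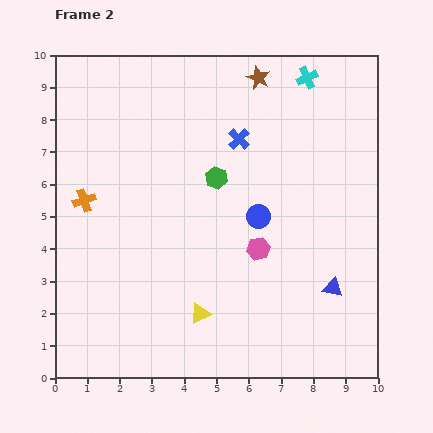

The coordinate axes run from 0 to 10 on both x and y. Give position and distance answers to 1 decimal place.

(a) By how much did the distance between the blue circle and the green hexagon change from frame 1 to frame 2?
-2.7

Distance in frame 1: 4.5. Distance in frame 2: 1.8.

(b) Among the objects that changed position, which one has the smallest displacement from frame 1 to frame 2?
the pink hexagon

(moved 1.3)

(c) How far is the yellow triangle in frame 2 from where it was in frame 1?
2.3

The yellow triangle moved from (2.2, 2.4) to (4.5, 2.0), a distance of √(2.3² + 0.4²) ≈ 2.3.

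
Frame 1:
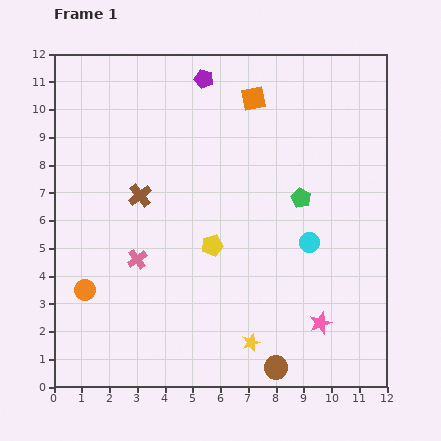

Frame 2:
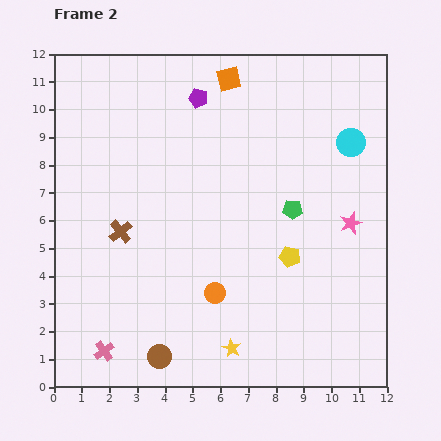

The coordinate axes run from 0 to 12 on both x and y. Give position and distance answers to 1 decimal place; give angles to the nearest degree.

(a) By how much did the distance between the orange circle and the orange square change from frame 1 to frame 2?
-1.5

Distance in frame 1: 9.2. Distance in frame 2: 7.7.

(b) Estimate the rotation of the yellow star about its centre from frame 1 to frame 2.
25° counter-clockwise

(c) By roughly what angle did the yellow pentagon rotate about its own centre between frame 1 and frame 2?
30° clockwise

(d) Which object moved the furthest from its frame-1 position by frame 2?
the orange circle

(moved 4.7; next 4.2)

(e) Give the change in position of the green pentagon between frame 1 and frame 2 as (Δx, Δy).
(-0.3, -0.4)

The green pentagon was at (8.9, 6.8) in frame 1 and (8.6, 6.4) in frame 2.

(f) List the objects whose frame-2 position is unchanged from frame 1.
none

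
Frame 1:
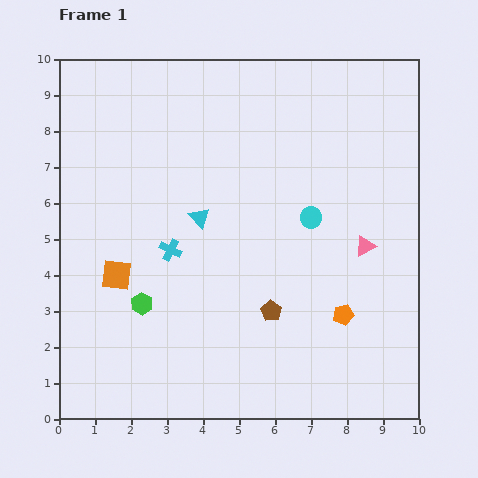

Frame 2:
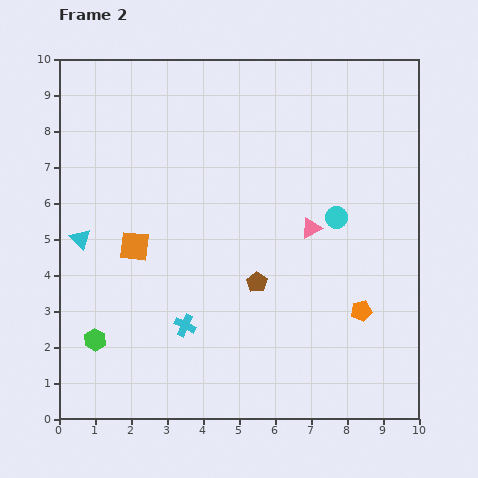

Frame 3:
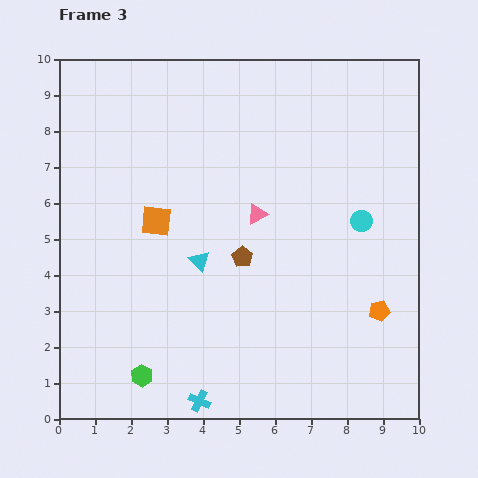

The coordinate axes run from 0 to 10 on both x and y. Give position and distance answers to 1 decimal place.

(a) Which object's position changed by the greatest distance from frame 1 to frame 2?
the cyan triangle

(moved 3.4; next 2.1)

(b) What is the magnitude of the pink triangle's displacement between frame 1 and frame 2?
1.6

The pink triangle moved from (8.5, 4.8) to (7.0, 5.3), a distance of √(1.5² + 0.5²) ≈ 1.6.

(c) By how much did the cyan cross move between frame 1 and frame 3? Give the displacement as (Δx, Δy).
(0.8, -4.2)

The cyan cross was at (3.1, 4.7) in frame 1 and (3.9, 0.5) in frame 3.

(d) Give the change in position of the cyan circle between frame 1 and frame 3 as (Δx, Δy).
(1.4, -0.1)

The cyan circle was at (7.0, 5.6) in frame 1 and (8.4, 5.5) in frame 3.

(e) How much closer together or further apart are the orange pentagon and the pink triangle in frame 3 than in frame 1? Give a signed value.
+2.3

Distance in frame 1: 2.0. Distance in frame 3: 4.3.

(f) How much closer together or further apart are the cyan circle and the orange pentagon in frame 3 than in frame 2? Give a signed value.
-0.2

Distance in frame 2: 2.7. Distance in frame 3: 2.5.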